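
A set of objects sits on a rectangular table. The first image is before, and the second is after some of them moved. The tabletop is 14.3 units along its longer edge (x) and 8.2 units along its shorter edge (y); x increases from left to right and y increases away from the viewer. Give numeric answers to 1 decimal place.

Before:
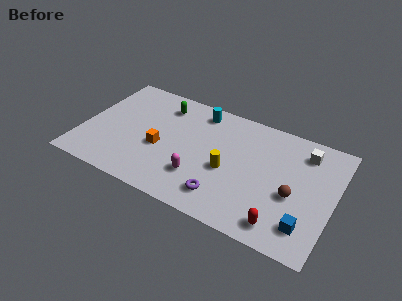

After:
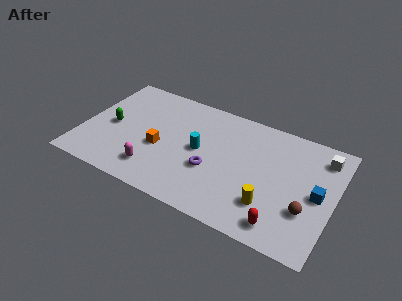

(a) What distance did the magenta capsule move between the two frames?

2.6

The magenta capsule moved from about (6.9, 2.3) to (4.4, 1.7), a distance of √(2.5² + 0.6²) ≈ 2.6.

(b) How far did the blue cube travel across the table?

2.3

The blue cube was near (13.0, 1.7) before and (13.4, 4.0) after, so it travelled √(0.4² + 2.3²) ≈ 2.3 units.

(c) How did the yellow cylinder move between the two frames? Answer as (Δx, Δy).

(2.5, -1.3)

From the two frames, the yellow cylinder sits at roughly (8.4, 3.5) before and (10.9, 2.2) after.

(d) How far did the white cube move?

1.0

From (12.4, 6.6) to (13.4, 6.7), the white cube covered √(1.0² + 0.1²) ≈ 1.0 units.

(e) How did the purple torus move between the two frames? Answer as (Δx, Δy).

(-0.9, 1.5)

The purple torus was at about (8.4, 1.6) and moved to about (7.5, 3.1).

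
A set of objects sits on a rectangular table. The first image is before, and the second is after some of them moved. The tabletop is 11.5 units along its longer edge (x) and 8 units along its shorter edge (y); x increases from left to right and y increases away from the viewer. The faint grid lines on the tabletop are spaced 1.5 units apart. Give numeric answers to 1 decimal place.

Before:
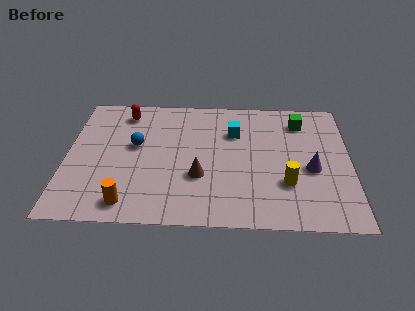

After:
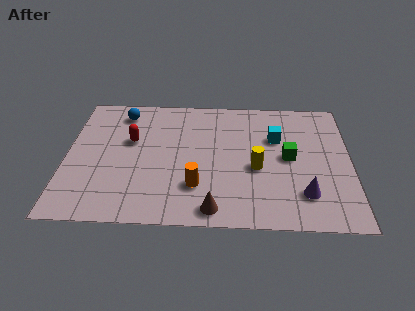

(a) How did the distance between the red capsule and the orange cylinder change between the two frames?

-1.8

They were about 5.6 units apart before and 3.8 after — 1.8 units closer together.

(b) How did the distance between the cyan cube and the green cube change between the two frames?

-1.5

Before: roughly 2.8 units apart; after: 1.3. That's 1.5 units closer together.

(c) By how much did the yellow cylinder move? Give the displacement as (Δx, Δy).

(-1.2, 0.9)

The yellow cylinder was at about (8.9, 2.5) and moved to about (7.7, 3.4).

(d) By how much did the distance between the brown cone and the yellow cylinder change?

-0.5

They were about 3.5 units apart before and 3.0 after — 0.5 units closer together.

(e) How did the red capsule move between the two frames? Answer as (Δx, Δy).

(0.3, -1.8)

The red capsule was at about (2.3, 6.7) and moved to about (2.6, 4.9).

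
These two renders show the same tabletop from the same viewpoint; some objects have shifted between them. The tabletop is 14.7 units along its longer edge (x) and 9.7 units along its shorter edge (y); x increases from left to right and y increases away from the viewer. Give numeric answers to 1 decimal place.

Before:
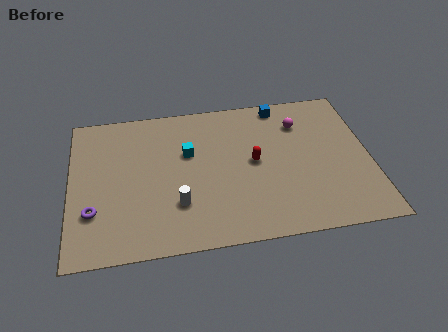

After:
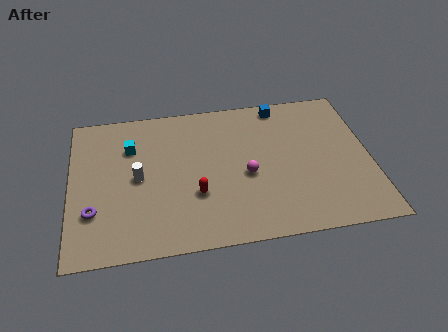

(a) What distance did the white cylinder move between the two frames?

2.8

From (5.2, 2.8) to (3.3, 4.8), the white cylinder covered √(1.9² + 2.0²) ≈ 2.8 units.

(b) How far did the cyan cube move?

2.9

The cyan cube was near (5.8, 6.1) before and (3.0, 6.9) after, so it travelled √(2.8² + 0.8²) ≈ 2.9 units.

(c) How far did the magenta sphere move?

4.2

The magenta sphere was near (11.4, 7.3) before and (8.6, 4.2) after, so it travelled √(2.8² + 3.1²) ≈ 4.2 units.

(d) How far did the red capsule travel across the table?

3.4

The red capsule moved from about (9.0, 5.0) to (6.1, 3.3), a distance of √(2.9² + 1.7²) ≈ 3.4.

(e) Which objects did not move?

the purple torus and the blue cube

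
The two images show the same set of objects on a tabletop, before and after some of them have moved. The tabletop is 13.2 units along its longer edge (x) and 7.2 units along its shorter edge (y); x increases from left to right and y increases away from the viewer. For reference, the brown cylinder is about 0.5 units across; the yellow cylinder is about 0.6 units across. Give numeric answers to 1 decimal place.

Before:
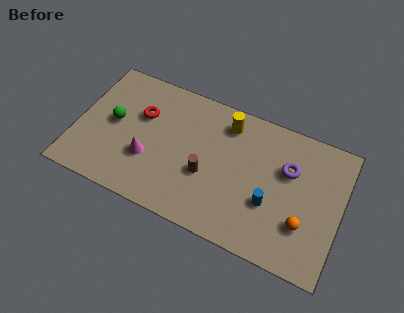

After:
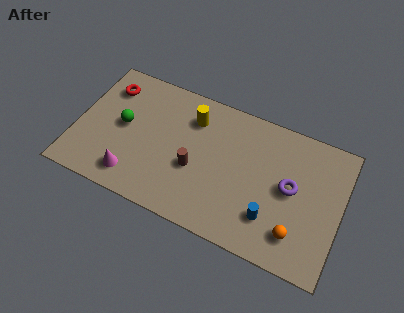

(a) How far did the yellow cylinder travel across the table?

1.7

The yellow cylinder was near (7.3, 5.9) before and (5.6, 5.5) after, so it travelled √(1.7² + 0.4²) ≈ 1.7 units.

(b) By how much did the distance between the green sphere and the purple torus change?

-0.3

They were about 8.7 units apart before and 8.4 after — 0.3 units closer together.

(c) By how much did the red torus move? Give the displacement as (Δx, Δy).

(-1.8, 0.9)

The red torus started near (3.1, 4.7) and ended near (1.3, 5.6).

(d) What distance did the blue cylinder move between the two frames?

0.7

The blue cylinder moved from about (9.8, 2.6) to (9.9, 1.9), a distance of √(0.1² + 0.7²) ≈ 0.7.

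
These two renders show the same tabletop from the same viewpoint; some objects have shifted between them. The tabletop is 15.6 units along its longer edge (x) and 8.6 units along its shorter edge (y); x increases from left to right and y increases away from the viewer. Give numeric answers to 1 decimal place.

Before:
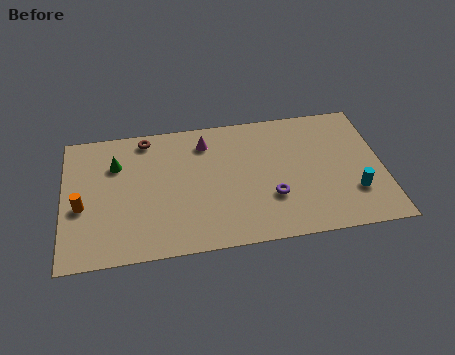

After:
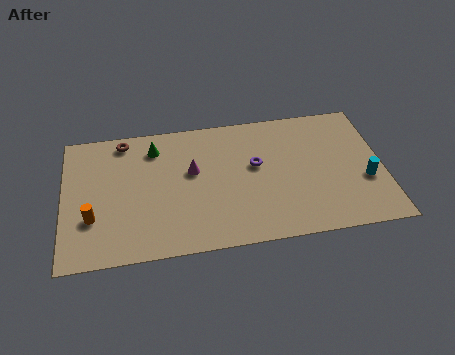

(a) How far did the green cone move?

2.1

From (2.6, 6.1) to (4.5, 6.9), the green cone covered √(1.9² + 0.8²) ≈ 2.1 units.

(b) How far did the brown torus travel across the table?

1.1

The brown torus moved from about (4.1, 7.6) to (3.0, 7.6), a distance of √(1.1² + 0.0²) ≈ 1.1.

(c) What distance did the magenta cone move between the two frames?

1.9

From (7.0, 6.9) to (6.3, 5.1), the magenta cone covered √(0.7² + 1.8²) ≈ 1.9 units.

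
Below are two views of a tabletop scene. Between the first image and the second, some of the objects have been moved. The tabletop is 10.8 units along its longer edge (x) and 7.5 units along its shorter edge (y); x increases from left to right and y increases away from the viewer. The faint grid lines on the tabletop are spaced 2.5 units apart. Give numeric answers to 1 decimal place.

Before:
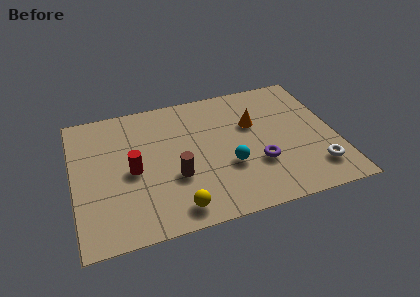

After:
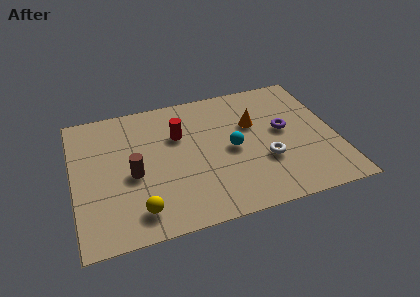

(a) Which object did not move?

the orange cone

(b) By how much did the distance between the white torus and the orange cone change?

-1.7

They were about 3.9 units apart before and 2.2 after — 1.7 units closer together.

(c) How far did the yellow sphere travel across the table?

1.5

The yellow sphere was near (4.0, 1.0) before and (2.5, 1.3) after, so it travelled √(1.5² + 0.3²) ≈ 1.5 units.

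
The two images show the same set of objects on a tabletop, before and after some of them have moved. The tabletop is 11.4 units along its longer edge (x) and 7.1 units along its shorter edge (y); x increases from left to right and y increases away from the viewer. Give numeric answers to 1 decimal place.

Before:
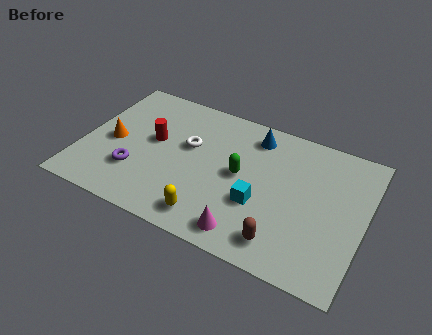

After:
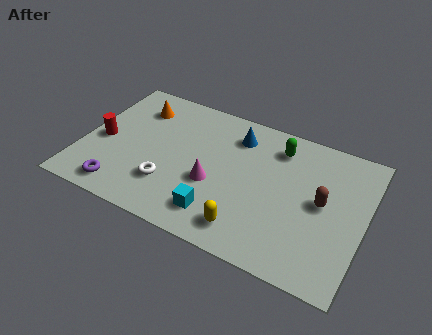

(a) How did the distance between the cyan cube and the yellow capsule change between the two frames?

-1.1

Before: roughly 2.3 units apart; after: 1.2. That's 1.1 units closer together.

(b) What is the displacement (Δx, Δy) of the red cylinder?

(-2.0, -0.8)

From the two frames, the red cylinder sits at roughly (2.8, 4.0) before and (0.8, 3.2) after.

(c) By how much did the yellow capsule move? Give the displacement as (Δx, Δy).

(1.5, 0.1)

The yellow capsule was at about (5.5, 1.1) and moved to about (7.0, 1.2).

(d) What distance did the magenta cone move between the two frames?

2.4

The magenta cone was near (7.0, 1.0) before and (5.4, 2.8) after, so it travelled √(1.6² + 1.8²) ≈ 2.4 units.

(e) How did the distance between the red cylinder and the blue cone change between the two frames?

+1.4

The distance was about 4.3 in the first image and 5.7 in the second, so they moved 1.4 units further apart.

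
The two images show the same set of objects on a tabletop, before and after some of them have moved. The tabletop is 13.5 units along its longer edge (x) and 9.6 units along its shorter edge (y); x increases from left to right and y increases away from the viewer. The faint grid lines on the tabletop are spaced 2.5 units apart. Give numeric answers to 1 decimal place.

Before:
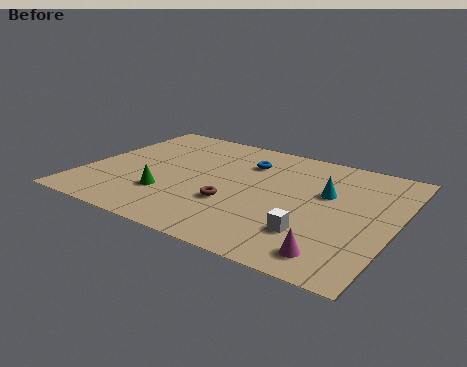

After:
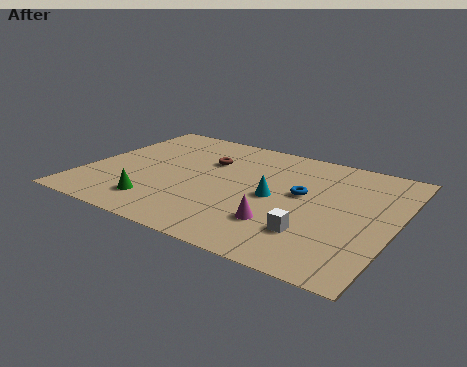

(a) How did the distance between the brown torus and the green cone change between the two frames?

+2.0

They were about 2.8 units apart before and 4.8 after — 2.0 units further apart.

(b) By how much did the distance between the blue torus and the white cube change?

-2.8

Before: roughly 5.8 units apart; after: 3.0. That's 2.8 units closer together.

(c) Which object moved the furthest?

the brown torus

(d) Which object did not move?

the white cube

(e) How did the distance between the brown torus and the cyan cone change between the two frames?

-0.7

Before: roughly 4.5 units apart; after: 3.8. That's 0.7 units closer together.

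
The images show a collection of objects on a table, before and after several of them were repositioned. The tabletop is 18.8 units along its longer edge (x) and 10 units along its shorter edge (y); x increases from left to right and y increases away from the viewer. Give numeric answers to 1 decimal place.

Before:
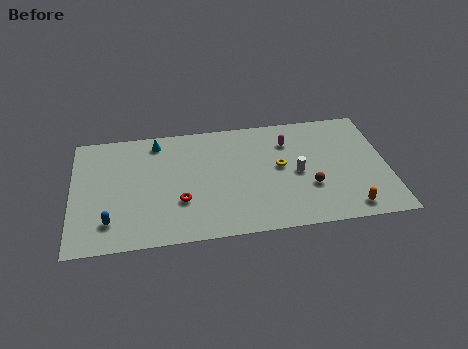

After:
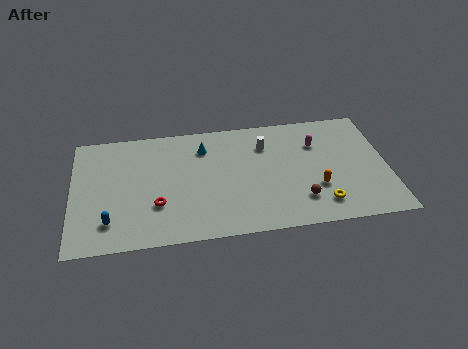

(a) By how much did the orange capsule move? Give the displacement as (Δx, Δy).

(-1.8, 2.0)

The orange capsule was at about (16.3, 1.3) and moved to about (14.5, 3.3).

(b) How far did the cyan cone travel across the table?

2.9

From (5.1, 8.6) to (7.9, 7.7), the cyan cone covered √(2.8² + 0.9²) ≈ 2.9 units.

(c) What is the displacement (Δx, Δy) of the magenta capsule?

(1.7, -0.4)

The magenta capsule was at about (13.0, 7.5) and moved to about (14.7, 7.1).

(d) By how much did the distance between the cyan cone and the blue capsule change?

+0.9

The distance was about 7.0 in the first image and 7.9 in the second, so they moved 0.9 units further apart.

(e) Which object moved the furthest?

the yellow torus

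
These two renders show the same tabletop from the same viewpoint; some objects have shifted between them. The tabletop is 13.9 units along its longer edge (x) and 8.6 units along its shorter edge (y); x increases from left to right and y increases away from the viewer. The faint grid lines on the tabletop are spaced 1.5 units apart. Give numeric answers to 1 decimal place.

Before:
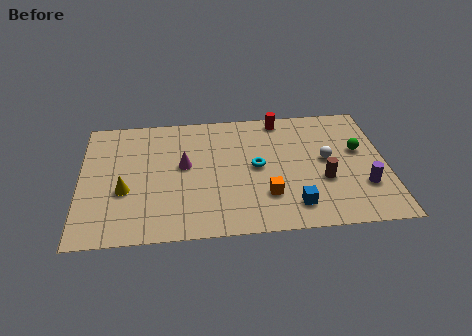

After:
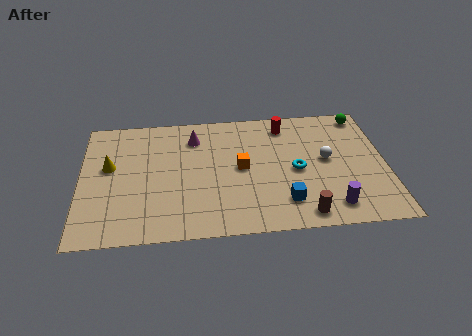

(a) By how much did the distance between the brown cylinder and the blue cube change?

-0.9

Before: roughly 2.1 units apart; after: 1.2. That's 0.9 units closer together.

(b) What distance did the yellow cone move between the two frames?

1.8

The yellow cone moved from about (2.0, 3.3) to (1.3, 5.0), a distance of √(0.7² + 1.7²) ≈ 1.8.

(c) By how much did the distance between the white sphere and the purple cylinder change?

+0.6

They were about 2.6 units apart before and 3.2 after — 0.6 units further apart.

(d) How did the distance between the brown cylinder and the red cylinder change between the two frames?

+1.4

The distance was about 4.8 in the first image and 6.2 in the second, so they moved 1.4 units further apart.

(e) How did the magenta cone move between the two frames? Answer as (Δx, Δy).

(0.5, 1.9)

The magenta cone started near (4.7, 4.8) and ended near (5.2, 6.7).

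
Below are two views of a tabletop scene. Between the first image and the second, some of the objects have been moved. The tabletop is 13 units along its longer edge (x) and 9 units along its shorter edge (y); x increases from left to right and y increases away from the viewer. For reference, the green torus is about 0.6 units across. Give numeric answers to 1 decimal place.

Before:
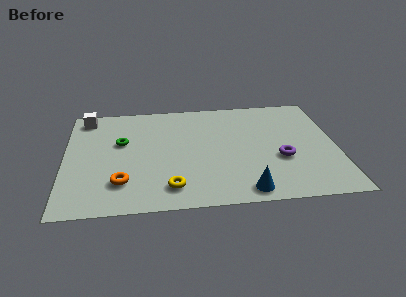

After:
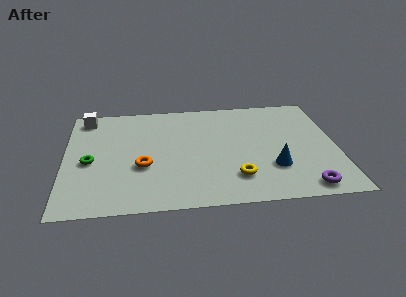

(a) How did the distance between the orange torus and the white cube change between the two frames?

-0.7

The distance was about 5.9 in the first image and 5.2 in the second, so they moved 0.7 units closer together.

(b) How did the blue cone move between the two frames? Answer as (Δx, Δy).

(1.4, 1.7)

The blue cone was at about (8.5, 1.0) and moved to about (9.9, 2.7).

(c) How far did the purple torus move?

2.6

From (10.3, 3.4) to (11.3, 1.0), the purple torus covered √(1.0² + 2.4²) ≈ 2.6 units.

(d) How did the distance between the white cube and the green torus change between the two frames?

+0.9

The distance was about 2.9 in the first image and 3.8 in the second, so they moved 0.9 units further apart.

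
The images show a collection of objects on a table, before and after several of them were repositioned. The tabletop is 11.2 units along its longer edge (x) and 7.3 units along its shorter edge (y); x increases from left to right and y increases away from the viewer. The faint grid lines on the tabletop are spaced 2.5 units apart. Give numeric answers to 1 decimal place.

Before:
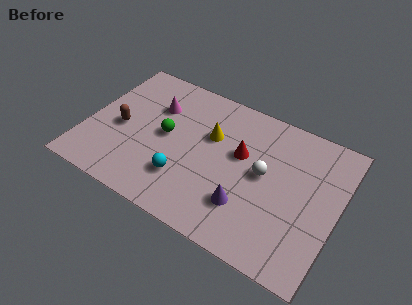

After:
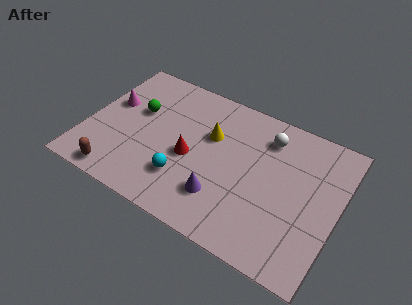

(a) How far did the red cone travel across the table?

2.4

The red cone was near (6.8, 4.4) before and (4.7, 3.2) after, so it travelled √(2.1² + 1.2²) ≈ 2.4 units.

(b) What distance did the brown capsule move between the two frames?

2.5

From (1.5, 3.3) to (1.8, 0.8), the brown capsule covered √(0.3² + 2.5²) ≈ 2.5 units.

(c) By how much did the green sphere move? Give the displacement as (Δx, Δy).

(-1.4, 0.7)

From the two frames, the green sphere sits at roughly (3.5, 3.8) before and (2.1, 4.5) after.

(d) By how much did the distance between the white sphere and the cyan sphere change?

+1.2

They were about 3.8 units apart before and 5.0 after — 1.2 units further apart.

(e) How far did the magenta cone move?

2.0

From (2.8, 5.1) to (0.9, 4.4), the magenta cone covered √(1.9² + 0.7²) ≈ 2.0 units.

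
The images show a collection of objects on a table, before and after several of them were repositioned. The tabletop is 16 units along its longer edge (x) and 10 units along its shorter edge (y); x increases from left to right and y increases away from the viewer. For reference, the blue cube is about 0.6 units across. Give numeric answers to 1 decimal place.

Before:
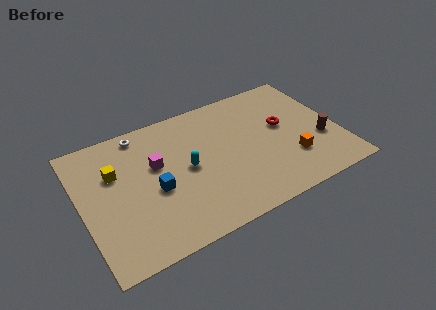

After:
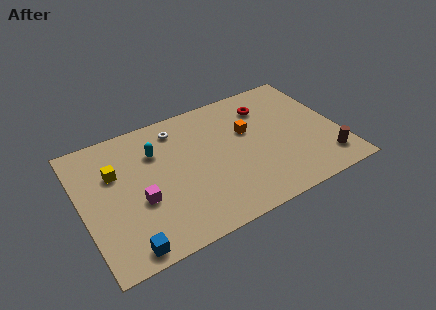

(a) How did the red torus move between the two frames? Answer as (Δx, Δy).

(-0.8, 2.0)

The red torus was at about (12.7, 5.7) and moved to about (11.9, 7.7).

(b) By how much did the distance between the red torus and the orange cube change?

-0.7

The distance was about 2.8 in the first image and 2.1 in the second, so they moved 0.7 units closer together.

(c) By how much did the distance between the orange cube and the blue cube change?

+1.3

The distance was about 8.5 in the first image and 9.8 in the second, so they moved 1.3 units further apart.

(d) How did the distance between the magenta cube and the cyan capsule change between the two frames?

+1.4

Before: roughly 2.1 units apart; after: 3.5. That's 1.4 units further apart.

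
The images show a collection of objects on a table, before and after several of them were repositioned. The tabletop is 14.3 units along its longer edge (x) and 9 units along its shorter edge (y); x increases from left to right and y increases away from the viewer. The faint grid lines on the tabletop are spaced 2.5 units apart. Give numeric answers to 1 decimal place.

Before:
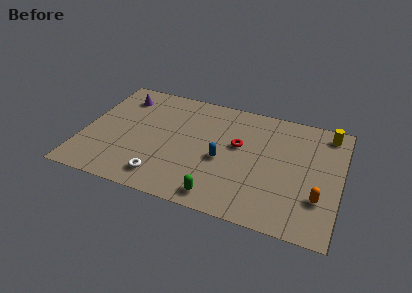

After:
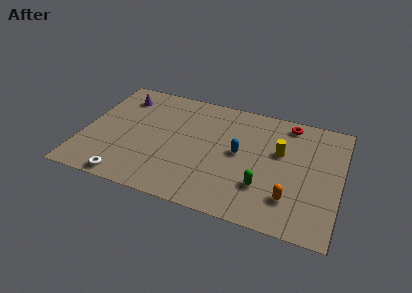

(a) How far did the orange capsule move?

1.6

The orange capsule moved from about (13.2, 2.7) to (11.7, 2.2), a distance of √(1.5² + 0.5²) ≈ 1.6.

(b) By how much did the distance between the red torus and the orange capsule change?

+0.4

Before: roughly 5.3 units apart; after: 5.7. That's 0.4 units further apart.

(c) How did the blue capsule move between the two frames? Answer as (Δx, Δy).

(0.9, 0.8)

The blue capsule was at about (7.8, 3.9) and moved to about (8.7, 4.7).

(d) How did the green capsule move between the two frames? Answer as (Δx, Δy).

(2.3, 1.5)

The green capsule started near (7.9, 1.1) and ended near (10.2, 2.6).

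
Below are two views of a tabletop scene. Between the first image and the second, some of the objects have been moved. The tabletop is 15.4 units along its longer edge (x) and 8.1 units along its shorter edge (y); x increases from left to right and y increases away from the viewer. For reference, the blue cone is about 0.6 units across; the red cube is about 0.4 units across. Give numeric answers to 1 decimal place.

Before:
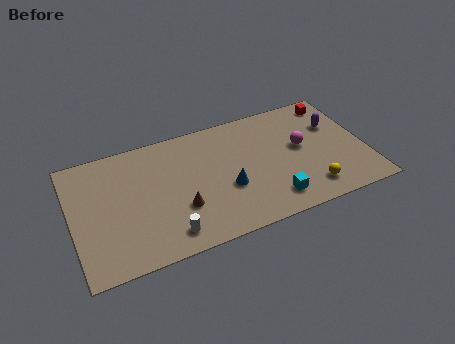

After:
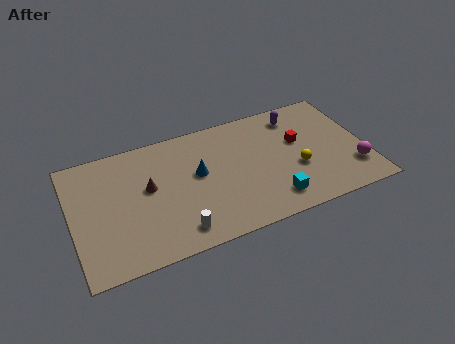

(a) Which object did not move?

the cyan cube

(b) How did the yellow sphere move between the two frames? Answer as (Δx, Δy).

(-0.5, 1.6)

The yellow sphere was at about (12.2, 1.5) and moved to about (11.7, 3.1).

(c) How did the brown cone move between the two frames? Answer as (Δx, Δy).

(-1.5, 1.9)

From the two frames, the brown cone sits at roughly (5.5, 2.7) before and (4.0, 4.6) after.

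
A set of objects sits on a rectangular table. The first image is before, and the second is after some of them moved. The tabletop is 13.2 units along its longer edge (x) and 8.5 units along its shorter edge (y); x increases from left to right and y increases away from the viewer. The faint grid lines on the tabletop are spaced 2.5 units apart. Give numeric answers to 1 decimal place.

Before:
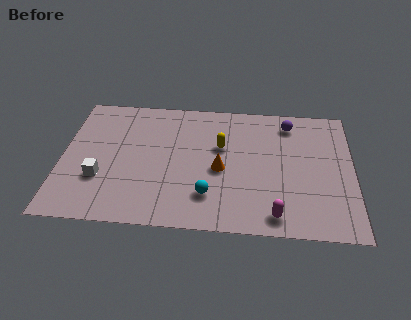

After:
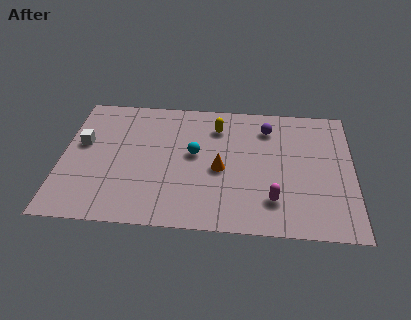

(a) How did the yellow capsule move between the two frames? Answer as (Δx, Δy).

(-0.2, 1.3)

The yellow capsule was at about (7.2, 5.3) and moved to about (7.0, 6.6).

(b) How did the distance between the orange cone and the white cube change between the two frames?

+0.9

The distance was about 5.5 in the first image and 6.4 in the second, so they moved 0.9 units further apart.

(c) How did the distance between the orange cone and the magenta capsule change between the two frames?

-0.7

They were about 3.7 units apart before and 3.0 after — 0.7 units closer together.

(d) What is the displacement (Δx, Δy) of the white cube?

(-0.9, 2.2)

The white cube started near (1.8, 2.8) and ended near (0.9, 5.0).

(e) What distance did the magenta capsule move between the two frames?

0.9

The magenta capsule moved from about (9.7, 1.1) to (9.6, 2.0), a distance of √(0.1² + 0.9²) ≈ 0.9.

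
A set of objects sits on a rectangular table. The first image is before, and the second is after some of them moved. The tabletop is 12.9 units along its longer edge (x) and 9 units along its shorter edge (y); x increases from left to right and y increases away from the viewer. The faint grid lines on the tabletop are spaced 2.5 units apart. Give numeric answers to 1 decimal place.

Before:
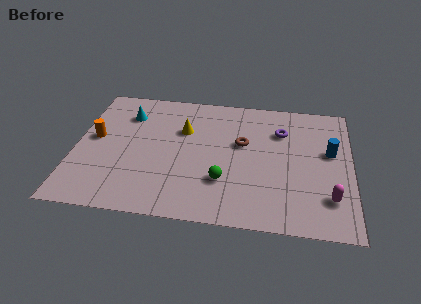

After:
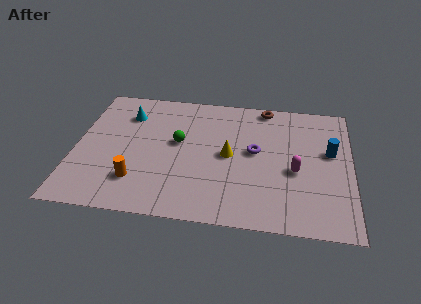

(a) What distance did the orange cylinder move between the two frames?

3.4

From (0.9, 4.9) to (3.0, 2.2), the orange cylinder covered √(2.1² + 2.7²) ≈ 3.4 units.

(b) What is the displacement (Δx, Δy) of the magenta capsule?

(-1.6, 1.6)

The magenta capsule started near (11.9, 2.2) and ended near (10.3, 3.8).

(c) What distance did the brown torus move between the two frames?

3.0

The brown torus was near (7.8, 5.4) before and (8.8, 8.2) after, so it travelled √(1.0² + 2.8²) ≈ 3.0 units.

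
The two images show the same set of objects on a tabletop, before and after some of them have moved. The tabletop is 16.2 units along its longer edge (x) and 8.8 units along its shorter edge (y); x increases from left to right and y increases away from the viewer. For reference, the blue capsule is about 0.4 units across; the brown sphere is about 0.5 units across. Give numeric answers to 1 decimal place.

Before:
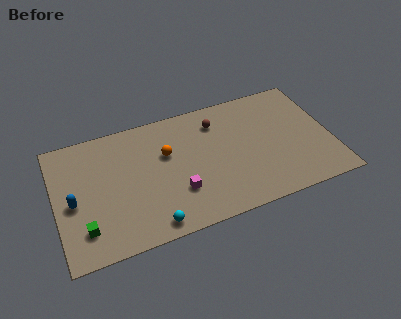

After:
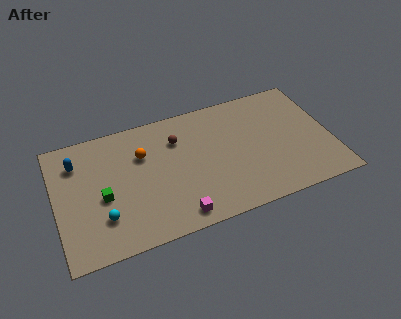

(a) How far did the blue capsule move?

2.7

The blue capsule moved from about (1.0, 4.0) to (1.4, 6.7), a distance of √(0.4² + 2.7²) ≈ 2.7.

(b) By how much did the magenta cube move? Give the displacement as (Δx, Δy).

(-0.2, -1.6)

The magenta cube was at about (7.0, 2.7) and moved to about (6.8, 1.1).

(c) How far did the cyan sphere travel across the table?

3.0

The cyan sphere was near (5.3, 1.0) before and (2.6, 2.4) after, so it travelled √(2.7² + 1.4²) ≈ 3.0 units.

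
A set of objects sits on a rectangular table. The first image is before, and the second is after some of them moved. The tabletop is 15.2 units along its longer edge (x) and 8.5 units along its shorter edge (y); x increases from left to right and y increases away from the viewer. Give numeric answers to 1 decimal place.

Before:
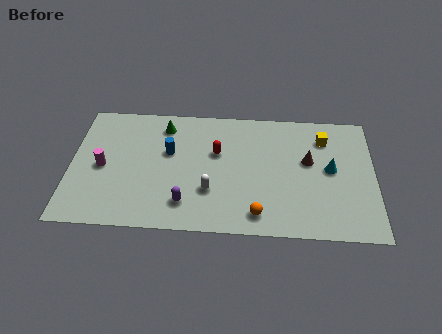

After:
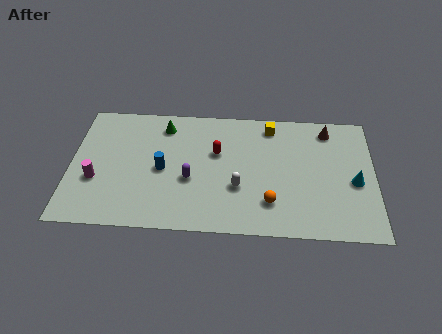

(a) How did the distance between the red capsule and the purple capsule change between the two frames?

-1.5

Before: roughly 3.8 units apart; after: 2.3. That's 1.5 units closer together.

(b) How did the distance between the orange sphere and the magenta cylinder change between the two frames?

+0.5

The distance was about 8.3 in the first image and 8.8 in the second, so they moved 0.5 units further apart.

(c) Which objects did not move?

the green cone and the red capsule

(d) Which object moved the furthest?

the yellow cube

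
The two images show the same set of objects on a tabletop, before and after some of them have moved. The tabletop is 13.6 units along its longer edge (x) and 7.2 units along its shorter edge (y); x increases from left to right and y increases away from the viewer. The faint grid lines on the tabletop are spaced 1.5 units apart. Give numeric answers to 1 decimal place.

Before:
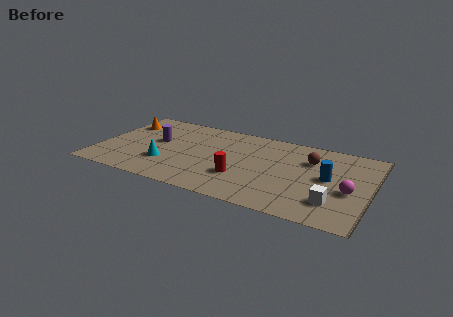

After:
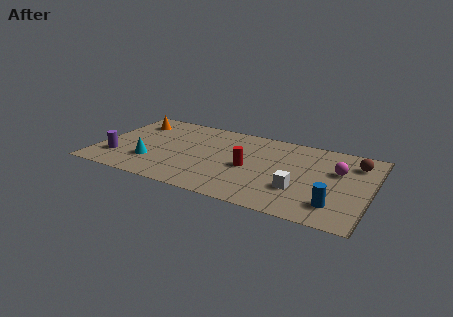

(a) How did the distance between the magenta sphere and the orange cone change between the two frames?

-1.4

They were about 11.9 units apart before and 10.5 after — 1.4 units closer together.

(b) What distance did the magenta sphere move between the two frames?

1.7

The magenta sphere moved from about (12.6, 3.0) to (11.9, 4.6), a distance of √(0.7² + 1.6²) ≈ 1.7.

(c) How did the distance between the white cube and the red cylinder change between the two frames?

-1.8

Before: roughly 4.6 units apart; after: 2.8. That's 1.8 units closer together.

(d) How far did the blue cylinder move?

2.3

The blue cylinder was near (11.5, 3.8) before and (12.0, 1.6) after, so it travelled √(0.5² + 2.2²) ≈ 2.3 units.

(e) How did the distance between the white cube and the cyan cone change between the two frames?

-1.0

Before: roughly 8.4 units apart; after: 7.4. That's 1.0 units closer together.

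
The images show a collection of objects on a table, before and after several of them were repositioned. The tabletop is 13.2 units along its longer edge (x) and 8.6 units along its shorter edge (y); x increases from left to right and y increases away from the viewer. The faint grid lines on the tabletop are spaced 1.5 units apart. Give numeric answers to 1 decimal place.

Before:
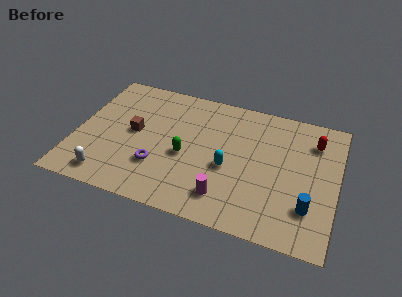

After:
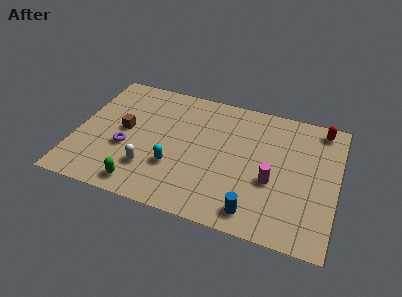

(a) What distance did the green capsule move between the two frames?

3.3

From (5.6, 3.7) to (3.6, 1.1), the green capsule covered √(2.0² + 2.6²) ≈ 3.3 units.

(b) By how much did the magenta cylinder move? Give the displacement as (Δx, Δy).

(2.2, 1.7)

The magenta cylinder started near (7.8, 1.7) and ended near (10.0, 3.4).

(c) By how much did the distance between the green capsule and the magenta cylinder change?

+3.8

Before: roughly 3.0 units apart; after: 6.8. That's 3.8 units further apart.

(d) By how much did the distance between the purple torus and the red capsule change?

+1.9

The distance was about 8.6 in the first image and 10.5 in the second, so they moved 1.9 units further apart.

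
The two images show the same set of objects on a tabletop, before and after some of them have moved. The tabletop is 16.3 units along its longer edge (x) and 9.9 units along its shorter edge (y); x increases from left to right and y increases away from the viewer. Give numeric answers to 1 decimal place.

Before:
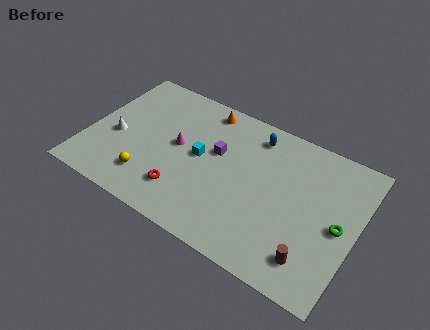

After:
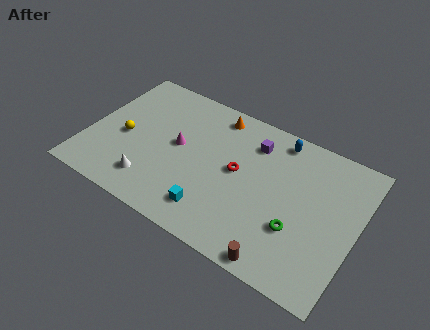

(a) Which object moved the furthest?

the red torus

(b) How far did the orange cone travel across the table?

0.7

From (6.5, 8.7) to (7.2, 8.6), the orange cone covered √(0.7² + 0.1²) ≈ 0.7 units.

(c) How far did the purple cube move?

2.6

The purple cube was near (7.7, 6.0) before and (9.7, 7.7) after, so it travelled √(2.0² + 1.7²) ≈ 2.6 units.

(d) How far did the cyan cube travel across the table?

3.5

The cyan cube was near (6.8, 5.2) before and (8.1, 1.9) after, so it travelled √(1.3² + 3.3²) ≈ 3.5 units.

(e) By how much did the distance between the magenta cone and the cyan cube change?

+2.9

They were about 1.4 units apart before and 4.3 after — 2.9 units further apart.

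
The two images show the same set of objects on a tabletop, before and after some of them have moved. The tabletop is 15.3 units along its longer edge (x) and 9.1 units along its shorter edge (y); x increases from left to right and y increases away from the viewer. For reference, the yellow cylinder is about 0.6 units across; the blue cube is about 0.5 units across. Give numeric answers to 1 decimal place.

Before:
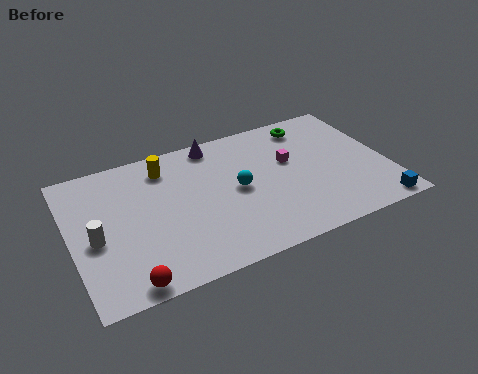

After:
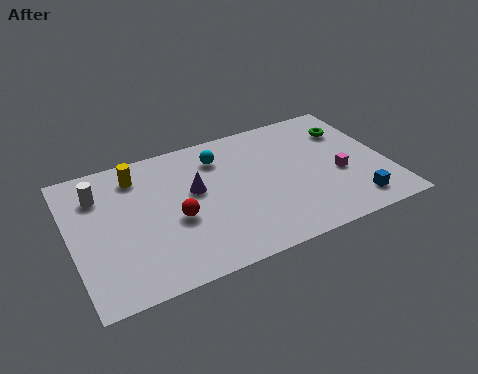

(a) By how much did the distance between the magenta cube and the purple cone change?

+2.8

Before: roughly 4.3 units apart; after: 7.1. That's 2.8 units further apart.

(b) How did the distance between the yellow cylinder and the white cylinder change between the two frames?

-3.0

They were about 5.0 units apart before and 2.0 after — 3.0 units closer together.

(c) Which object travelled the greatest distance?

the red sphere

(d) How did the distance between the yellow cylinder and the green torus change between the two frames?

+3.2

They were about 7.2 units apart before and 10.4 after — 3.2 units further apart.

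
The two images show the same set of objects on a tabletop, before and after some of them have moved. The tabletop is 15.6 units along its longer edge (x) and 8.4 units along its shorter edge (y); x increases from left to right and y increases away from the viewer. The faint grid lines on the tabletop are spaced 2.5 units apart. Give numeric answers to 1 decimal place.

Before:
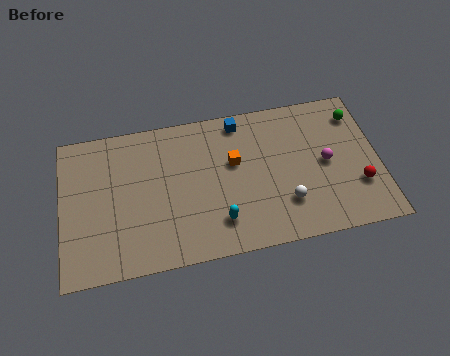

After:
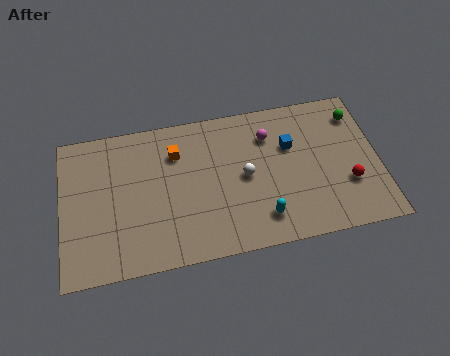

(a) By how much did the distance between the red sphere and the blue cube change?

-3.6

The distance was about 7.4 in the first image and 3.8 in the second, so they moved 3.6 units closer together.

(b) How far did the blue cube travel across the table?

3.1

The blue cube was near (8.9, 7.4) before and (11.3, 5.5) after, so it travelled √(2.4² + 1.9²) ≈ 3.1 units.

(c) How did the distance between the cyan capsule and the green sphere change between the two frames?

-1.5

They were about 8.6 units apart before and 7.1 after — 1.5 units closer together.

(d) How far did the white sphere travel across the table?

2.7

The white sphere moved from about (10.9, 2.3) to (9.0, 4.2), a distance of √(1.9² + 1.9²) ≈ 2.7.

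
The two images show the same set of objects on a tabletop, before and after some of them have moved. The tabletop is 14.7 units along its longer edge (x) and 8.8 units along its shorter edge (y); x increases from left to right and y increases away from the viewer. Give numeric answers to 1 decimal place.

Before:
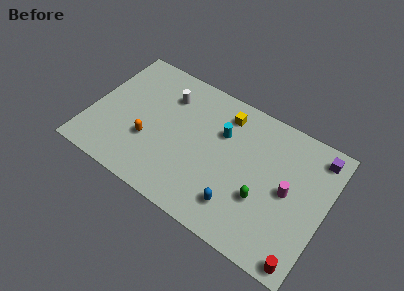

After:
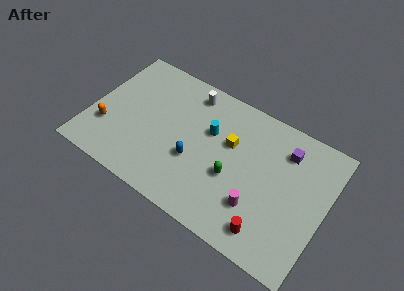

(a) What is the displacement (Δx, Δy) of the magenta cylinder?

(-1.6, -1.9)

From the two frames, the magenta cylinder sits at roughly (12.4, 4.4) before and (10.8, 2.5) after.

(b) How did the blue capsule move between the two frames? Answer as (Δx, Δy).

(-3.0, 1.4)

From the two frames, the blue capsule sits at roughly (9.7, 1.9) before and (6.7, 3.3) after.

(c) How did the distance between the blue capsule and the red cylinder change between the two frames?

+1.0

The distance was about 4.3 in the first image and 5.3 in the second, so they moved 1.0 units further apart.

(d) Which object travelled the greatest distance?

the blue capsule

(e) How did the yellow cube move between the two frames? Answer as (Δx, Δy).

(0.6, -1.7)

The yellow cube started near (8.0, 7.2) and ended near (8.6, 5.5).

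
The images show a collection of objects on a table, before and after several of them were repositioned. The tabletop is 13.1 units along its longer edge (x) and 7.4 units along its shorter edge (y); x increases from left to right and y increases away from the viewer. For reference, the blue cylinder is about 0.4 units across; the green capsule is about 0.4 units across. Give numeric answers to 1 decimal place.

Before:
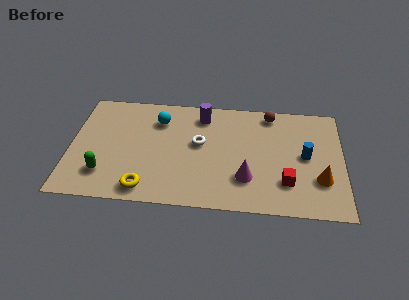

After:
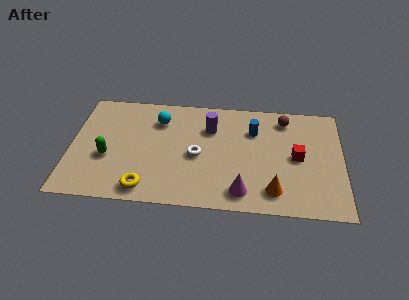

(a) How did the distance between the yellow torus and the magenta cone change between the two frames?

-0.3

Before: roughly 4.9 units apart; after: 4.6. That's 0.3 units closer together.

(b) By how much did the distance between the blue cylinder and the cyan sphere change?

-2.7

Before: roughly 7.3 units apart; after: 4.6. That's 2.7 units closer together.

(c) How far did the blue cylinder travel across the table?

2.9

The blue cylinder moved from about (11.3, 3.8) to (8.8, 5.3), a distance of √(2.5² + 1.5²) ≈ 2.9.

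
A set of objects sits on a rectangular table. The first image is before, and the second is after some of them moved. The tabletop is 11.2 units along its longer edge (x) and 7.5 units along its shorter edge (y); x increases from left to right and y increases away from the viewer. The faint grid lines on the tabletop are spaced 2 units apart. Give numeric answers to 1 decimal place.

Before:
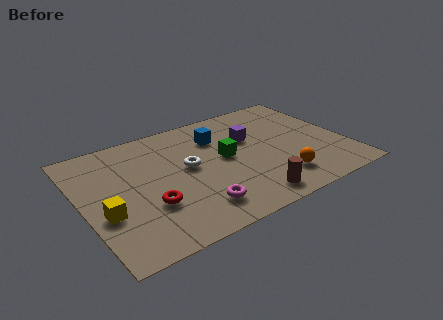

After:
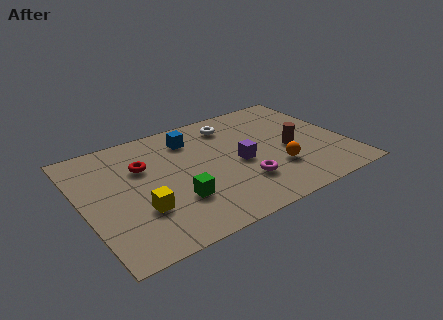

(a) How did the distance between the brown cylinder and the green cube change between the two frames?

+2.2

Before: roughly 3.0 units apart; after: 5.2. That's 2.2 units further apart.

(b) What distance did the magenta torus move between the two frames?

2.2

From (4.4, 1.5) to (6.5, 2.1), the magenta torus covered √(2.1² + 0.6²) ≈ 2.2 units.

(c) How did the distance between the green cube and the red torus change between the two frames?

-0.9

Before: roughly 3.8 units apart; after: 2.9. That's 0.9 units closer together.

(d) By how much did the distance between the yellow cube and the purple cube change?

-2.3

Before: roughly 6.8 units apart; after: 4.5. That's 2.3 units closer together.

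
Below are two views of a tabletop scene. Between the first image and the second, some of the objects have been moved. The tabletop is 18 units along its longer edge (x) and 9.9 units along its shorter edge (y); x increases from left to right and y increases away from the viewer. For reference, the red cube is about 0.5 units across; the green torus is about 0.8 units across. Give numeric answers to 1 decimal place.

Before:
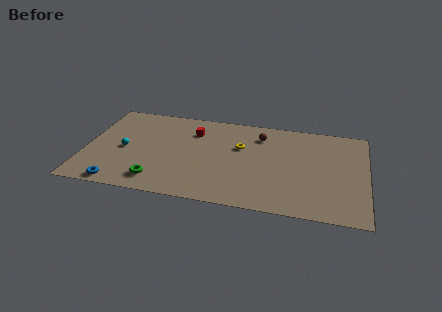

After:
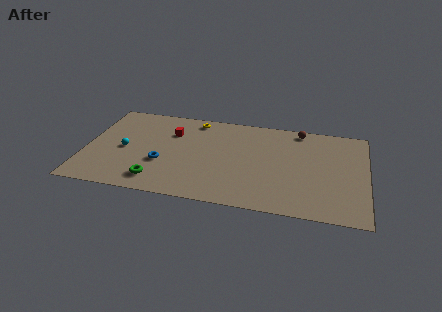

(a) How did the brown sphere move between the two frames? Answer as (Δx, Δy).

(2.5, 1.1)

The brown sphere was at about (11.1, 7.8) and moved to about (13.6, 8.9).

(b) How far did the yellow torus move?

3.9

The yellow torus moved from about (9.9, 6.3) to (6.8, 8.7), a distance of √(3.1² + 2.4²) ≈ 3.9.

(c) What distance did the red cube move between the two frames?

1.5

From (6.8, 7.4) to (5.4, 7.0), the red cube covered √(1.4² + 0.4²) ≈ 1.5 units.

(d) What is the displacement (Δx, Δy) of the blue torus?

(2.6, 2.7)

The blue torus started near (2.4, 0.9) and ended near (5.0, 3.6).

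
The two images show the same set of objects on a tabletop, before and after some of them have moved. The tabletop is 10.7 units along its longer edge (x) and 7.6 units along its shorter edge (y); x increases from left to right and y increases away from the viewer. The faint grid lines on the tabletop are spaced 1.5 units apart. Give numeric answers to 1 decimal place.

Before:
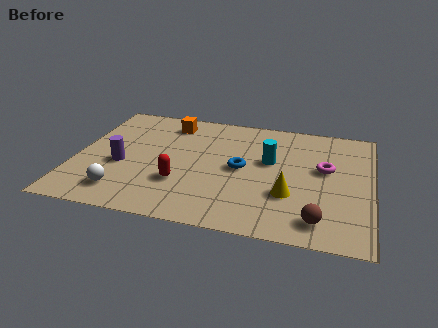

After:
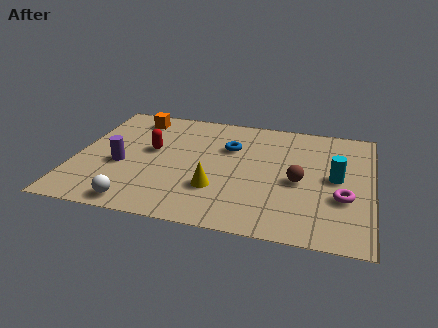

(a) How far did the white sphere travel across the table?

0.8

The white sphere moved from about (1.9, 1.4) to (2.5, 0.8), a distance of √(0.6² + 0.6²) ≈ 0.8.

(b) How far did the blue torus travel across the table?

1.4

The blue torus moved from about (6.0, 3.8) to (5.5, 5.1), a distance of √(0.5² + 1.3²) ≈ 1.4.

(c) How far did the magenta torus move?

1.8

From (9.0, 4.4) to (9.7, 2.7), the magenta torus covered √(0.7² + 1.7²) ≈ 1.8 units.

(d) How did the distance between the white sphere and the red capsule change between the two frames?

+1.3

Before: roughly 2.2 units apart; after: 3.5. That's 1.3 units further apart.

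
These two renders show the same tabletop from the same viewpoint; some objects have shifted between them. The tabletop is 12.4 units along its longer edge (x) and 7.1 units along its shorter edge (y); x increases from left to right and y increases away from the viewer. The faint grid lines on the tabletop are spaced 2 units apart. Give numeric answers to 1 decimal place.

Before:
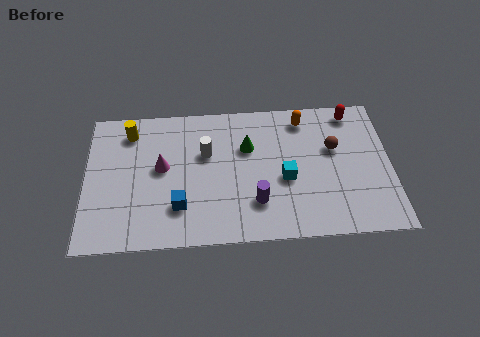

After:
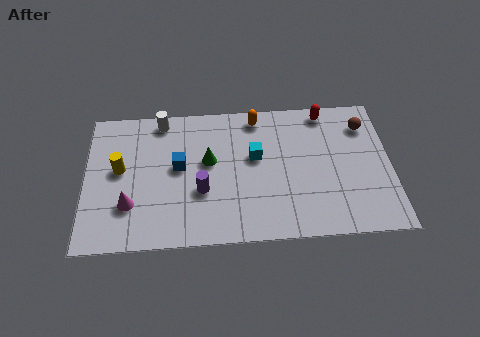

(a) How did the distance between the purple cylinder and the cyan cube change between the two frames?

+1.1

The distance was about 1.6 in the first image and 2.7 in the second, so they moved 1.1 units further apart.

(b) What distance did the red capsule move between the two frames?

1.1

The red capsule was near (10.9, 6.2) before and (9.8, 6.3) after, so it travelled √(1.1² + 0.1²) ≈ 1.1 units.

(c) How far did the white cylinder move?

2.5

From (4.9, 4.5) to (3.1, 6.3), the white cylinder covered √(1.8² + 1.8²) ≈ 2.5 units.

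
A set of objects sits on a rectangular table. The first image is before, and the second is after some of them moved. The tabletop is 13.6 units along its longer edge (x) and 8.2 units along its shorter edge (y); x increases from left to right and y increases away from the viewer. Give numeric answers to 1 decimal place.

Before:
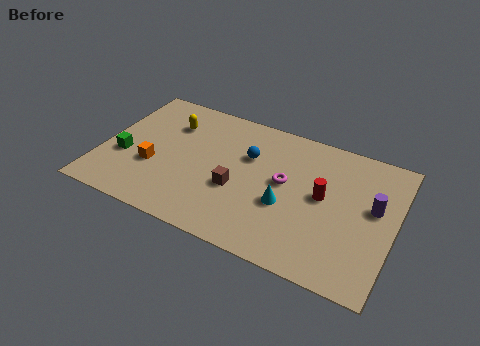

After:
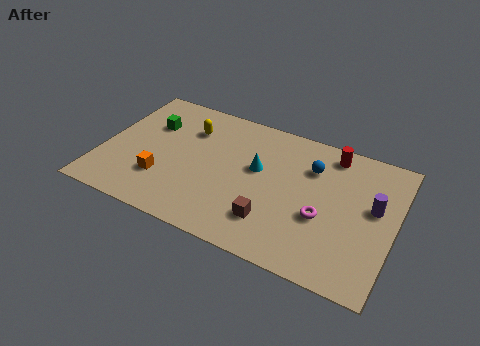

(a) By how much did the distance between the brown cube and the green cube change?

+1.9

The distance was about 5.3 in the first image and 7.2 in the second, so they moved 1.9 units further apart.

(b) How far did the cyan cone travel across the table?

2.2

The cyan cone moved from about (8.7, 3.2) to (7.2, 4.8), a distance of √(1.5² + 1.6²) ≈ 2.2.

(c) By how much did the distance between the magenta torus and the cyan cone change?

+2.3

They were about 1.3 units apart before and 3.6 after — 2.3 units further apart.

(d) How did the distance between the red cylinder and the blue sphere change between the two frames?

-2.3

Before: roughly 3.7 units apart; after: 1.4. That's 2.3 units closer together.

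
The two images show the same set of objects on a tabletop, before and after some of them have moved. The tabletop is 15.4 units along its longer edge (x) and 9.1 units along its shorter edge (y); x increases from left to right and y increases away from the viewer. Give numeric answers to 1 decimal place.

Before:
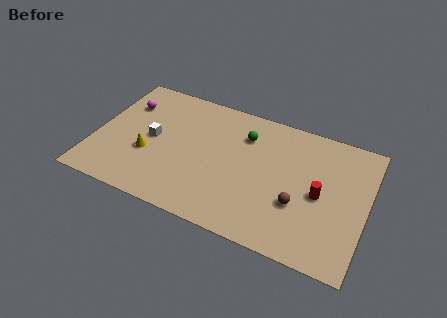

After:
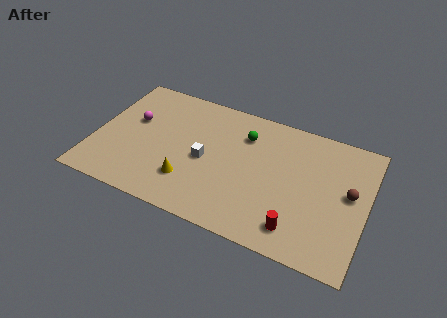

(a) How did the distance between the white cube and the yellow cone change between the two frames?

+0.7

They were about 1.2 units apart before and 1.9 after — 0.7 units further apart.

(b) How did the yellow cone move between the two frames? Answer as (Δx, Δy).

(2.5, -1.0)

From the two frames, the yellow cone sits at roughly (3.1, 3.4) before and (5.6, 2.4) after.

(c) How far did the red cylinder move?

2.9

From (12.8, 4.3) to (11.8, 1.6), the red cylinder covered √(1.0² + 2.7²) ≈ 2.9 units.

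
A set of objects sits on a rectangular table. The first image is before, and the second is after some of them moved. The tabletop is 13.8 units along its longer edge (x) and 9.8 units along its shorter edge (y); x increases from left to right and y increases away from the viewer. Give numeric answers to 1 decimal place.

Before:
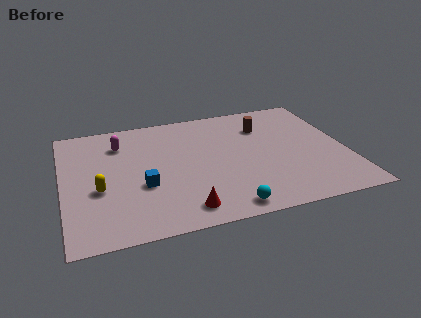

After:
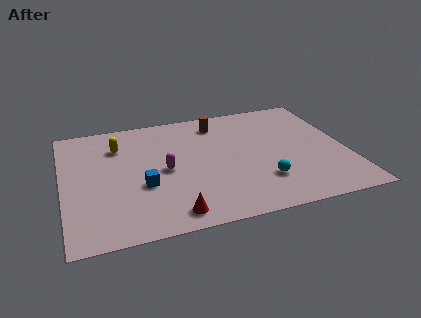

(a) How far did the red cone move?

0.6

The red cone was near (5.6, 1.4) before and (5.0, 1.2) after, so it travelled √(0.6² + 0.2²) ≈ 0.6 units.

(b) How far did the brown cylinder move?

2.4

The brown cylinder moved from about (10.0, 7.2) to (7.8, 8.1), a distance of √(2.2² + 0.9²) ≈ 2.4.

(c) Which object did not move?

the blue cube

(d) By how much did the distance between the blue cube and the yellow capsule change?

+1.6

They were about 2.1 units apart before and 3.7 after — 1.6 units further apart.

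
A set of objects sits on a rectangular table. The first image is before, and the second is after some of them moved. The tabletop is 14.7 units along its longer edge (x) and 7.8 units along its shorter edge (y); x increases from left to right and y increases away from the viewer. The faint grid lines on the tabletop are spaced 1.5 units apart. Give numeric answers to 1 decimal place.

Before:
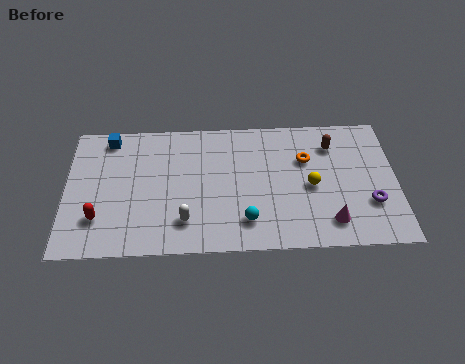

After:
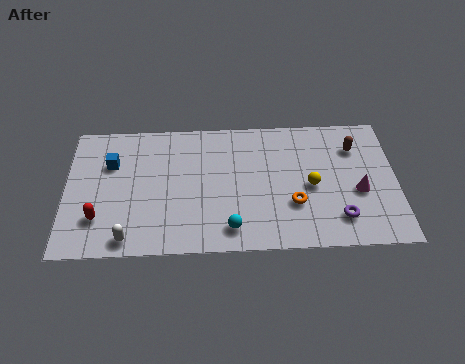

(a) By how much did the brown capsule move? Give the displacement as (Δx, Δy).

(1.0, -0.2)

From the two frames, the brown capsule sits at roughly (11.9, 6.0) before and (12.9, 5.8) after.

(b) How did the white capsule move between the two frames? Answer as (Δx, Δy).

(-2.5, -0.9)

From the two frames, the white capsule sits at roughly (5.3, 1.8) before and (2.8, 0.9) after.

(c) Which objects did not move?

the yellow sphere and the red capsule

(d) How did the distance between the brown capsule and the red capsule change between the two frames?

+0.9

Before: roughly 11.1 units apart; after: 12.0. That's 0.9 units further apart.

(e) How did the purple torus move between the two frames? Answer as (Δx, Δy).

(-1.4, -0.8)

From the two frames, the purple torus sits at roughly (13.5, 2.5) before and (12.1, 1.7) after.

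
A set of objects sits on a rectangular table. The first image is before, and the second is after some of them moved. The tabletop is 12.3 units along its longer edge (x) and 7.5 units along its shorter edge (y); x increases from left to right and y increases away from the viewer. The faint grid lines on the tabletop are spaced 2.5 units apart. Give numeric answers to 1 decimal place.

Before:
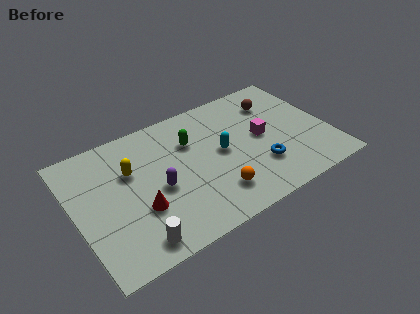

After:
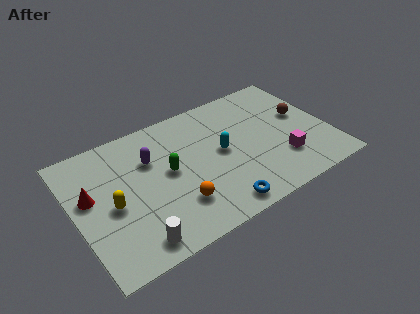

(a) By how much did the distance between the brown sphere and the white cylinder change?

+0.4

Before: roughly 9.0 units apart; after: 9.4. That's 0.4 units further apart.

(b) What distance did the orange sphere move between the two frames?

1.8

From (6.4, 1.7) to (4.6, 2.0), the orange sphere covered √(1.8² + 0.3²) ≈ 1.8 units.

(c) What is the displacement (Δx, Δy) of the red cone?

(-2.1, 1.8)

The red cone was at about (2.9, 2.6) and moved to about (0.8, 4.4).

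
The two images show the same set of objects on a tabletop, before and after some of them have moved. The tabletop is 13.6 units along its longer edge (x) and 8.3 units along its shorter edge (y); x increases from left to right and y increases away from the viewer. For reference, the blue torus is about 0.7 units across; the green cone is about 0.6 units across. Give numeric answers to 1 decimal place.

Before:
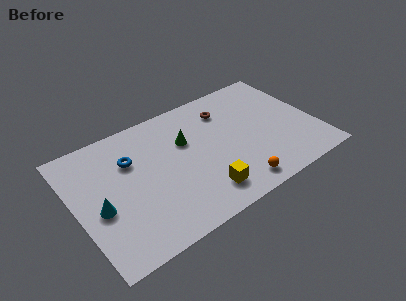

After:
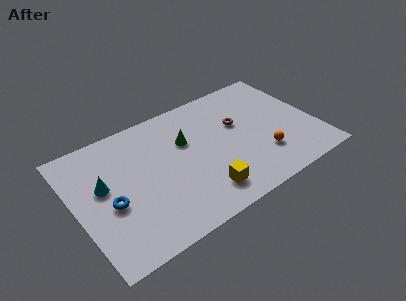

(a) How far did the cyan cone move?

1.4

The cyan cone moved from about (1.2, 3.5) to (1.6, 4.8), a distance of √(0.4² + 1.3²) ≈ 1.4.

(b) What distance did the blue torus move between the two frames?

2.7

From (3.3, 5.7) to (1.8, 3.5), the blue torus covered √(1.5² + 2.2²) ≈ 2.7 units.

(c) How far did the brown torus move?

1.4

The brown torus moved from about (8.9, 6.4) to (9.4, 5.1), a distance of √(0.5² + 1.3²) ≈ 1.4.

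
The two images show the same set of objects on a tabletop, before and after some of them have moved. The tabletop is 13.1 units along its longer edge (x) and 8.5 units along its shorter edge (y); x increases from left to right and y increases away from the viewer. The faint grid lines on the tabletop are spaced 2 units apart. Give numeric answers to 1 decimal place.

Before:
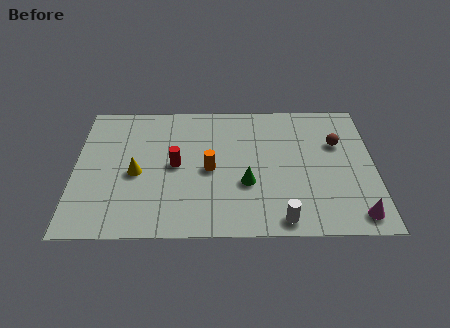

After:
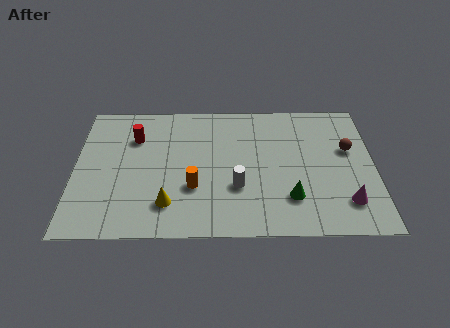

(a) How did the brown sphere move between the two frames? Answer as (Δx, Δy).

(0.5, -0.4)

The brown sphere was at about (11.5, 5.6) and moved to about (12.0, 5.2).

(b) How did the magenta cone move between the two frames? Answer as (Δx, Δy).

(-0.4, 0.8)

The magenta cone was at about (12.2, 1.1) and moved to about (11.8, 1.9).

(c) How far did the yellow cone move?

2.4

From (2.7, 3.8) to (4.1, 1.9), the yellow cone covered √(1.4² + 1.9²) ≈ 2.4 units.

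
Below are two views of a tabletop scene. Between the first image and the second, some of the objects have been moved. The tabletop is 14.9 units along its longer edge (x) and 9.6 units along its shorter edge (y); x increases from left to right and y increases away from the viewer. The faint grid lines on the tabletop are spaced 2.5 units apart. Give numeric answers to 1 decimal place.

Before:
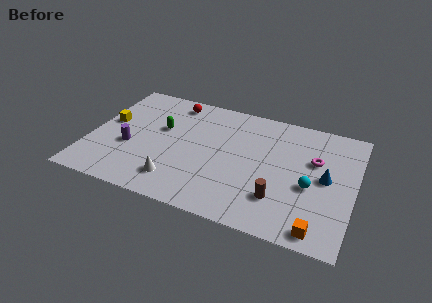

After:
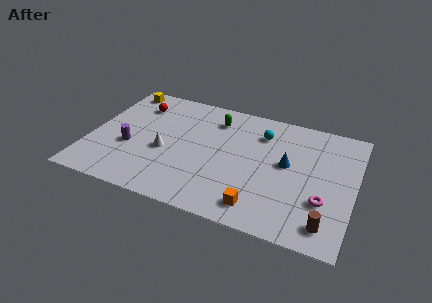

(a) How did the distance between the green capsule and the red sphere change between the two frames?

+2.0

The distance was about 2.5 in the first image and 4.5 in the second, so they moved 2.0 units further apart.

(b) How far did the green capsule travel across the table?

3.4

The green capsule moved from about (3.9, 5.8) to (6.8, 7.6), a distance of √(2.9² + 1.8²) ≈ 3.4.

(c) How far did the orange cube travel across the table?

3.3

The orange cube moved from about (13.2, 1.0) to (9.9, 1.5), a distance of √(3.3² + 0.5²) ≈ 3.3.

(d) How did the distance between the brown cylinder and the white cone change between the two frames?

+3.9

Before: roughly 5.7 units apart; after: 9.6. That's 3.9 units further apart.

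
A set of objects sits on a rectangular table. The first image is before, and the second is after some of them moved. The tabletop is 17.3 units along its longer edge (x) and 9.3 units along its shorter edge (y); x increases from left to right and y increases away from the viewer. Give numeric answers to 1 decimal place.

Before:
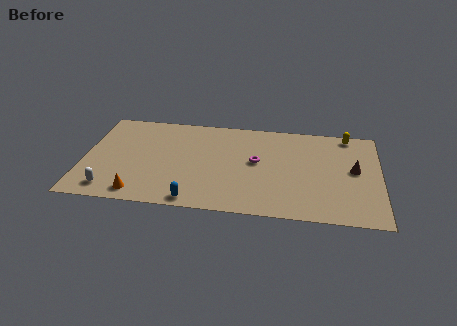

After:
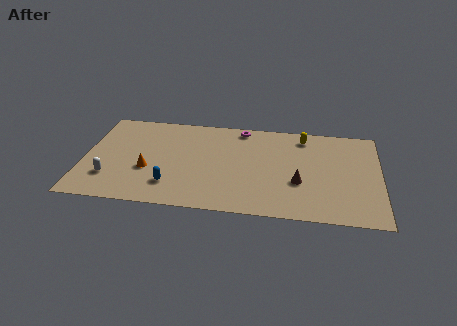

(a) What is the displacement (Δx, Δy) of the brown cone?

(-3.2, -1.6)

The brown cone started near (15.8, 5.0) and ended near (12.6, 3.4).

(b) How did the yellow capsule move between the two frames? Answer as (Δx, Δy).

(-2.6, -0.5)

From the two frames, the yellow capsule sits at roughly (15.4, 8.4) before and (12.8, 7.9) after.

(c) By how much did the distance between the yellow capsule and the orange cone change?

-4.0

They were about 14.0 units apart before and 10.0 after — 4.0 units closer together.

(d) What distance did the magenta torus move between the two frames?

3.4

The magenta torus moved from about (10.1, 5.1) to (9.1, 8.3), a distance of √(1.0² + 3.2²) ≈ 3.4.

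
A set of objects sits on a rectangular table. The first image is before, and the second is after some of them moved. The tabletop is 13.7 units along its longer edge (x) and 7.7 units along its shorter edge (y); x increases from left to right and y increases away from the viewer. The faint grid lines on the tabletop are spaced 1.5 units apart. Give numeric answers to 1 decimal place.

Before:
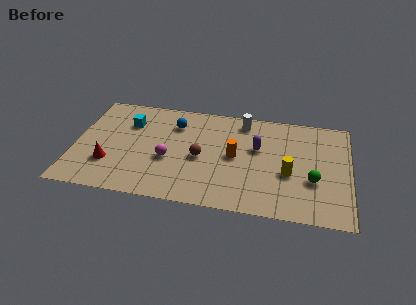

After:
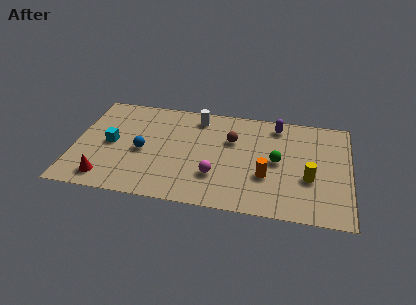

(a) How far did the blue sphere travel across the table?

2.7

The blue sphere was near (4.9, 5.8) before and (3.4, 3.5) after, so it travelled √(1.5² + 2.3²) ≈ 2.7 units.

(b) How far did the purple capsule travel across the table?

2.1

From (9.1, 4.7) to (10.0, 6.6), the purple capsule covered √(0.9² + 1.9²) ≈ 2.1 units.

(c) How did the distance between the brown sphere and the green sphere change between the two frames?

-3.0

The distance was about 5.6 in the first image and 2.6 in the second, so they moved 3.0 units closer together.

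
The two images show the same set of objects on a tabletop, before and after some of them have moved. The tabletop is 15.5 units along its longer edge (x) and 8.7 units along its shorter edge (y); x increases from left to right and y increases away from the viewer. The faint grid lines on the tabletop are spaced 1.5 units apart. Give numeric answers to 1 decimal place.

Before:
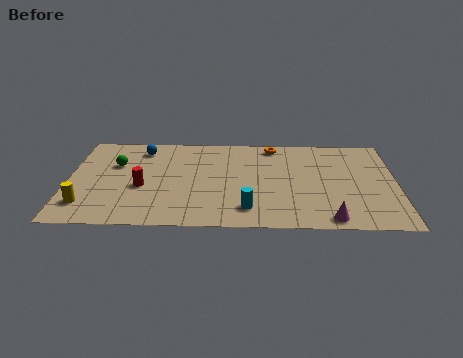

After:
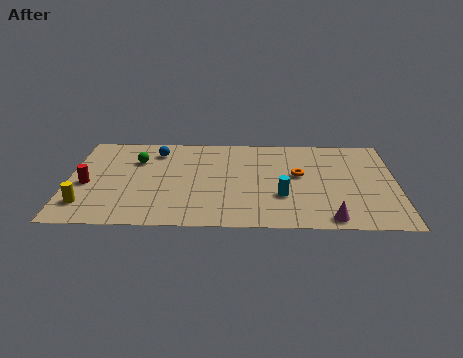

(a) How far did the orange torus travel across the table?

3.0

The orange torus was near (9.7, 7.7) before and (10.9, 4.9) after, so it travelled √(1.2² + 2.8²) ≈ 3.0 units.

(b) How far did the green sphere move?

1.1

The green sphere was near (2.2, 5.7) before and (3.2, 6.1) after, so it travelled √(1.0² + 0.4²) ≈ 1.1 units.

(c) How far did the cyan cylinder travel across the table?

2.0

From (8.5, 1.7) to (10.1, 2.9), the cyan cylinder covered √(1.6² + 1.2²) ≈ 2.0 units.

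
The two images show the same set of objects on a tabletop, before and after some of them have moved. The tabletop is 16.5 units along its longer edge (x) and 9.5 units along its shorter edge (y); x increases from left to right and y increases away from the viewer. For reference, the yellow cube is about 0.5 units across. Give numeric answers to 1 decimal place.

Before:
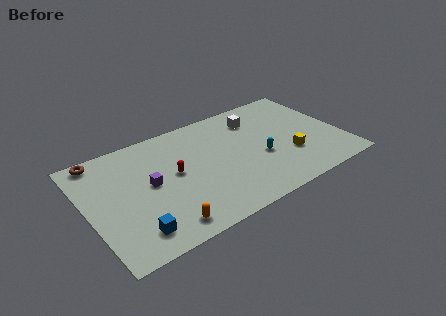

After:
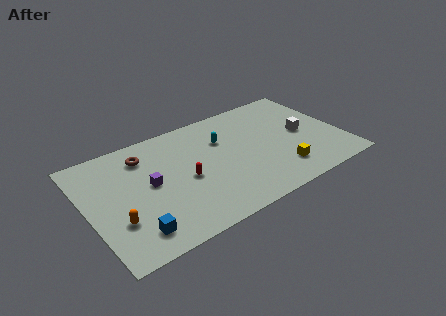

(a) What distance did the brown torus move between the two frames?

2.9

The brown torus was near (1.3, 8.6) before and (4.0, 7.5) after, so it travelled √(2.7² + 1.1²) ≈ 2.9 units.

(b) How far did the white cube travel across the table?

3.8

From (11.4, 7.4) to (14.1, 4.7), the white cube covered √(2.7² + 2.7²) ≈ 3.8 units.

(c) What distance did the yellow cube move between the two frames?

1.3

The yellow cube moved from about (12.9, 3.1) to (12.1, 2.1), a distance of √(0.8² + 1.0²) ≈ 1.3.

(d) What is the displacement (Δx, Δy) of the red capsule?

(0.6, -0.8)

The red capsule started near (5.6, 5.1) and ended near (6.2, 4.3).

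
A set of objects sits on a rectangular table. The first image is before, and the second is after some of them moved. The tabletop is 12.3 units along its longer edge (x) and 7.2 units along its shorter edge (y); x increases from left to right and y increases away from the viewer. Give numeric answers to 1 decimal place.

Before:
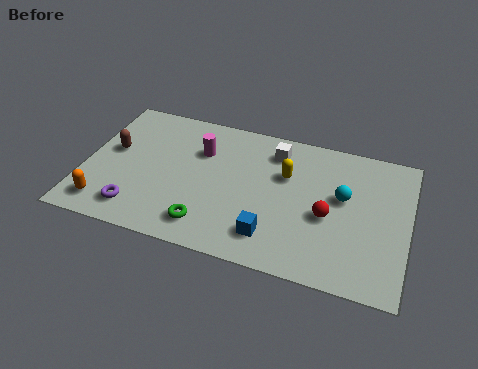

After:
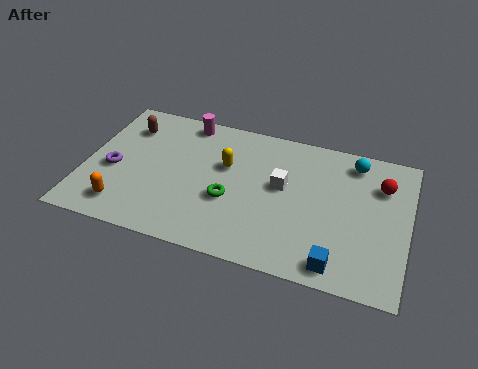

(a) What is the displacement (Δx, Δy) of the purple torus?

(-1.1, 1.8)

The purple torus started near (2.2, 1.3) and ended near (1.1, 3.1).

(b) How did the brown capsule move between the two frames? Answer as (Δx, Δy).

(0.4, 1.4)

The brown capsule started near (1.0, 4.1) and ended near (1.4, 5.5).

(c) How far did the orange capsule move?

0.7

From (1.0, 1.2) to (1.7, 1.3), the orange capsule covered √(0.7² + 0.1²) ≈ 0.7 units.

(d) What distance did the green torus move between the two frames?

1.7

The green torus moved from about (4.9, 1.3) to (5.6, 2.8), a distance of √(0.7² + 1.5²) ≈ 1.7.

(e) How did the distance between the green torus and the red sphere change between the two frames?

+1.3

The distance was about 4.8 in the first image and 6.1 in the second, so they moved 1.3 units further apart.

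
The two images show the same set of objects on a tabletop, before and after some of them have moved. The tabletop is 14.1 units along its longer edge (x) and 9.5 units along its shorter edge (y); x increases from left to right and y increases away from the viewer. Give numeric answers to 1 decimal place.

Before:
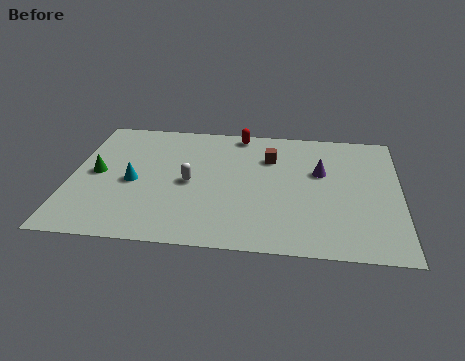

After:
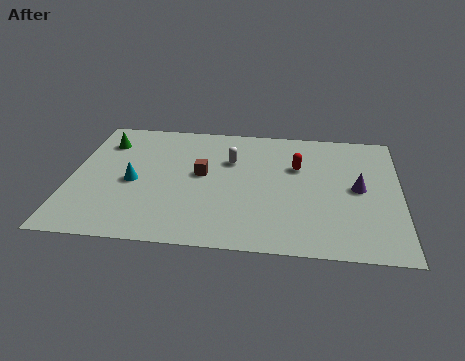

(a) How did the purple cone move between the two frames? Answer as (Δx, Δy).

(1.6, -1.1)

The purple cone started near (10.7, 5.9) and ended near (12.3, 4.8).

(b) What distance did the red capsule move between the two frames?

3.5

The red capsule moved from about (7.1, 8.6) to (9.7, 6.2), a distance of √(2.6² + 2.4²) ≈ 3.5.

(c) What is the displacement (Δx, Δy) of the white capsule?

(1.7, 1.9)

From the two frames, the white capsule sits at roughly (5.1, 4.5) before and (6.8, 6.4) after.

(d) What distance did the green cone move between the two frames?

2.5

The green cone moved from about (1.1, 4.8) to (1.3, 7.3), a distance of √(0.2² + 2.5²) ≈ 2.5.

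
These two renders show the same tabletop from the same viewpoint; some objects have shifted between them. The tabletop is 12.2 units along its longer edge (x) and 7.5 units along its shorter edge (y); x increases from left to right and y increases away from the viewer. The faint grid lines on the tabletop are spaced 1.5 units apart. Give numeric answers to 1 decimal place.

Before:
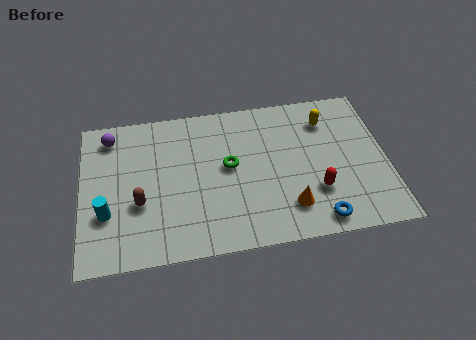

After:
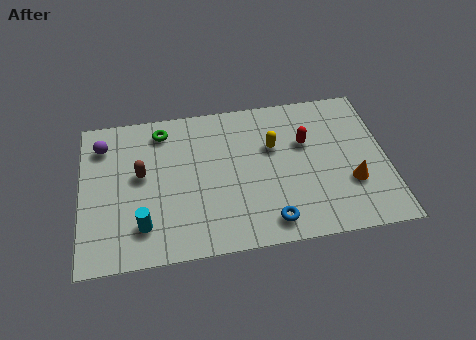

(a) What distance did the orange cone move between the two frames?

2.6

The orange cone was near (8.2, 1.7) before and (10.7, 2.5) after, so it travelled √(2.5² + 0.8²) ≈ 2.6 units.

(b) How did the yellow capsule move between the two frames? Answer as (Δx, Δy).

(-2.2, -1.0)

The yellow capsule started near (9.9, 5.8) and ended near (7.7, 4.8).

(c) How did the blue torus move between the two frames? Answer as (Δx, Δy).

(-1.9, 0.2)

From the two frames, the blue torus sits at roughly (9.3, 0.9) before and (7.4, 1.1) after.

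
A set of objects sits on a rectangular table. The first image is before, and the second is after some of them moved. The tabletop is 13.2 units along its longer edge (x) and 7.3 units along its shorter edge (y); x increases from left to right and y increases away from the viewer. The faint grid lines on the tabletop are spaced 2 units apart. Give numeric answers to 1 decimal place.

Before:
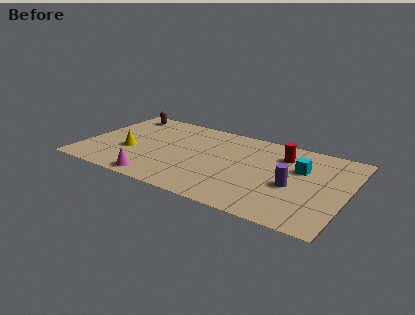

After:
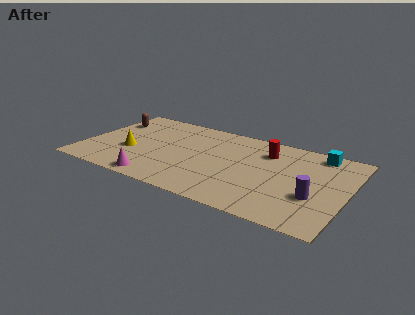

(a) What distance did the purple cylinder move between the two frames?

1.2

The purple cylinder moved from about (10.6, 3.1) to (11.7, 2.6), a distance of √(1.1² + 0.5²) ≈ 1.2.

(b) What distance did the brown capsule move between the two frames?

1.1

The brown capsule moved from about (1.4, 6.3) to (0.9, 5.3), a distance of √(0.5² + 1.0²) ≈ 1.1.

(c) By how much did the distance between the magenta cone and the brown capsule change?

-0.6

Before: roughly 6.1 units apart; after: 5.5. That's 0.6 units closer together.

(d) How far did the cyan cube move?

1.8

The cyan cube moved from about (10.8, 4.7) to (11.5, 6.4), a distance of √(0.7² + 1.7²) ≈ 1.8.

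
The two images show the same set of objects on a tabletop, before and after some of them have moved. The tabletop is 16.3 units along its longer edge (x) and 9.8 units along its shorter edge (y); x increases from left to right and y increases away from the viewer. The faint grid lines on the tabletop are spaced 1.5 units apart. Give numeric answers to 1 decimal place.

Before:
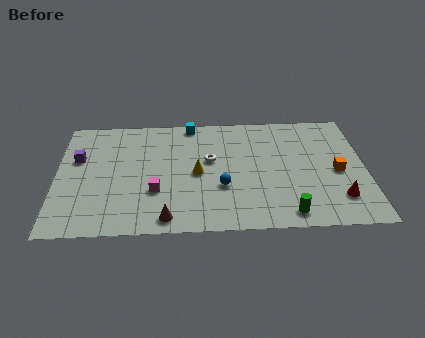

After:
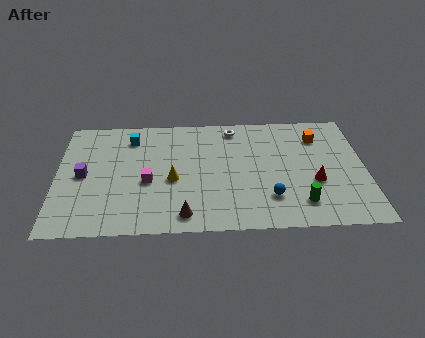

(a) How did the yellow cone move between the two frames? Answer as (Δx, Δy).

(-1.3, -0.5)

The yellow cone started near (7.4, 4.7) and ended near (6.1, 4.2).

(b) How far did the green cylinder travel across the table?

1.1

The green cylinder moved from about (12.1, 1.2) to (12.8, 2.0), a distance of √(0.7² + 0.8²) ≈ 1.1.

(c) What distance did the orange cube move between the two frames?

3.1

The orange cube was near (14.8, 4.5) before and (13.9, 7.5) after, so it travelled √(0.9² + 3.0²) ≈ 3.1 units.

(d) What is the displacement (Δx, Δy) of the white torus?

(1.3, 2.7)

The white torus was at about (8.1, 5.8) and moved to about (9.4, 8.5).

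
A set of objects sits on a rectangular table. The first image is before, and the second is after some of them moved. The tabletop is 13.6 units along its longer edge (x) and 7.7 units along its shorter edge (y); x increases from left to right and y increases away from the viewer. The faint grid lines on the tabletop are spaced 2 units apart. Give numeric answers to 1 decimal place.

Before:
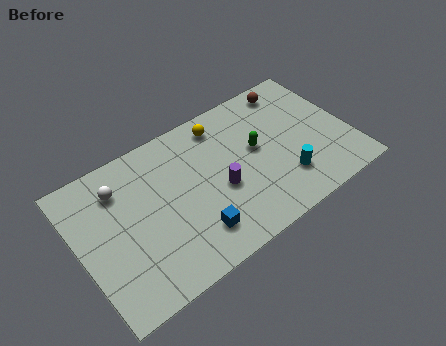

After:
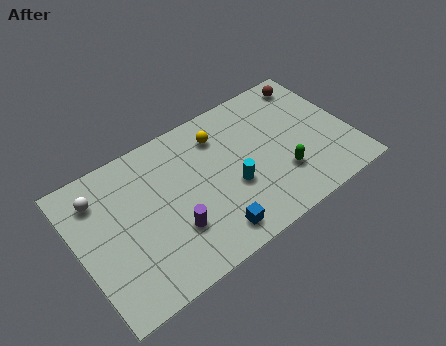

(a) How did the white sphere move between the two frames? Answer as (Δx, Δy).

(-1.0, 0.1)

The white sphere started near (2.3, 5.9) and ended near (1.3, 6.0).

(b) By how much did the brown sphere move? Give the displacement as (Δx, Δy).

(1.0, -0.1)

The brown sphere started near (11.3, 6.7) and ended near (12.3, 6.6).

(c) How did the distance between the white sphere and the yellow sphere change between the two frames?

+0.8

The distance was about 5.3 in the first image and 6.1 in the second, so they moved 0.8 units further apart.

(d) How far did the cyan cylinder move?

2.7

The cyan cylinder was near (10.0, 2.0) before and (7.5, 3.0) after, so it travelled √(2.5² + 1.0²) ≈ 2.7 units.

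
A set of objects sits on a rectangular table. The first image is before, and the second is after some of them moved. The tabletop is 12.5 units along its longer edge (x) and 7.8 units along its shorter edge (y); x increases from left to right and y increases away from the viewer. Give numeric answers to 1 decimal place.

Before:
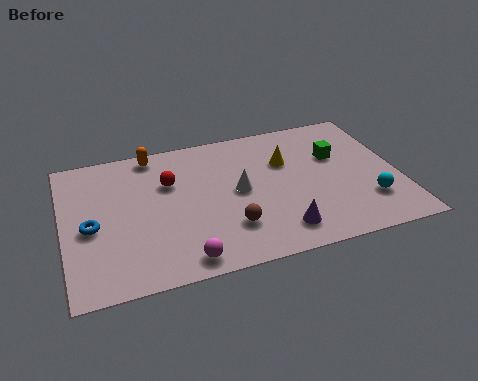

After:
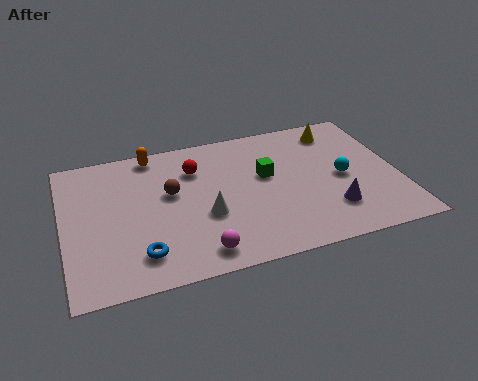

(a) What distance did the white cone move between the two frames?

1.6

The white cone moved from about (6.5, 4.0) to (5.2, 3.0), a distance of √(1.3² + 1.0²) ≈ 1.6.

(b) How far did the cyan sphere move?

1.8

The cyan sphere moved from about (11.2, 2.1) to (10.4, 3.7), a distance of √(0.8² + 1.6²) ≈ 1.8.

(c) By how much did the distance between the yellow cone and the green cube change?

+1.6

The distance was about 1.9 in the first image and 3.5 in the second, so they moved 1.6 units further apart.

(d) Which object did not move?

the orange capsule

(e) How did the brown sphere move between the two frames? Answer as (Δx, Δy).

(-2.0, 2.5)

The brown sphere was at about (6.0, 2.1) and moved to about (4.0, 4.6).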